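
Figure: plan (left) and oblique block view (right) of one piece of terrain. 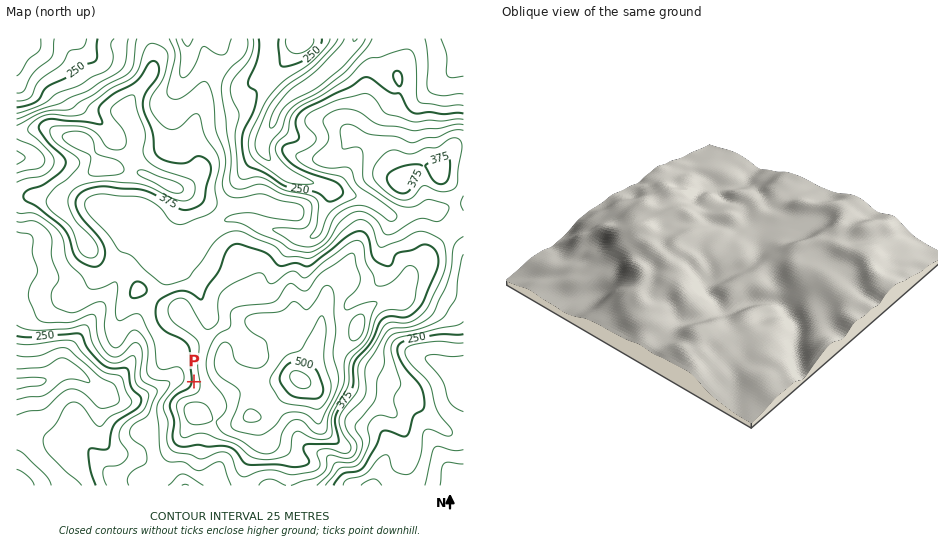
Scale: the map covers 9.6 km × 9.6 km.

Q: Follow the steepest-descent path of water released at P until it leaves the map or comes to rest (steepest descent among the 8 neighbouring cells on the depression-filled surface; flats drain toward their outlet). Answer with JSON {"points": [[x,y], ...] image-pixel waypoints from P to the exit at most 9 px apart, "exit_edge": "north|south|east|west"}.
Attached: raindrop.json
{"points": [[194, 382], [185, 382], [175, 380], [166, 385], [157, 390], [147, 394], [138, 399], [129, 400], [119, 400], [110, 397], [101, 391], [91, 384], [82, 376], [73, 371], [63, 370], [54, 375], [45, 380], [35, 382], [26, 383], [17, 384]], "exit_edge": "west"}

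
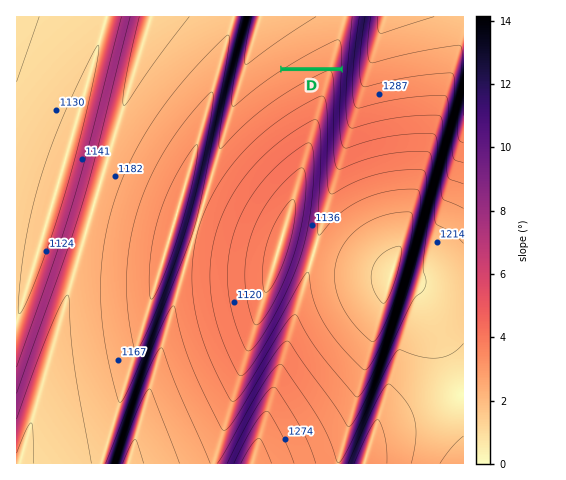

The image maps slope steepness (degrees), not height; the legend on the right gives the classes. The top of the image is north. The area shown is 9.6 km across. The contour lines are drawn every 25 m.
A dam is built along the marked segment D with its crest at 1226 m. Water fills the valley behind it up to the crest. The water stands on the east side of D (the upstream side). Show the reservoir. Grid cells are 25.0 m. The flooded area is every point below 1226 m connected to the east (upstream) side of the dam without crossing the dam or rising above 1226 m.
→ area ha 42.7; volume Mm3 3.48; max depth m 23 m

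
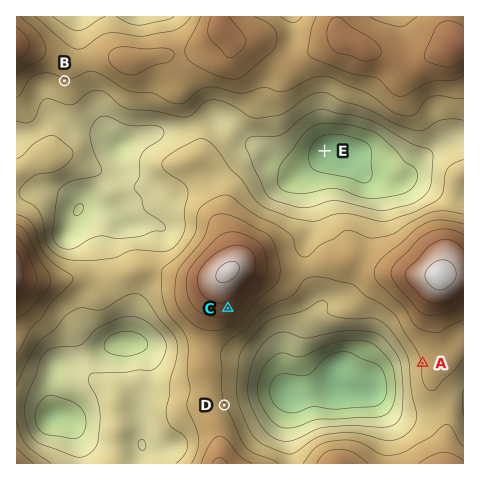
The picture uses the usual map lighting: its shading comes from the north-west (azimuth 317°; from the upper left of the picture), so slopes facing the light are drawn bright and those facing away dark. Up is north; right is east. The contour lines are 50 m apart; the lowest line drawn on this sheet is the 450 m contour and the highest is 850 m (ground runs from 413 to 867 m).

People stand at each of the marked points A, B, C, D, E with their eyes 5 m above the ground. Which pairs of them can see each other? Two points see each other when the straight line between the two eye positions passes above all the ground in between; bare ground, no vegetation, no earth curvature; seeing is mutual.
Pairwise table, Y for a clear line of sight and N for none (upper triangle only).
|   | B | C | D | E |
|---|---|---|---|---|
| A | N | Y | Y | N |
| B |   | N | N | N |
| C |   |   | Y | N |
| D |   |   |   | N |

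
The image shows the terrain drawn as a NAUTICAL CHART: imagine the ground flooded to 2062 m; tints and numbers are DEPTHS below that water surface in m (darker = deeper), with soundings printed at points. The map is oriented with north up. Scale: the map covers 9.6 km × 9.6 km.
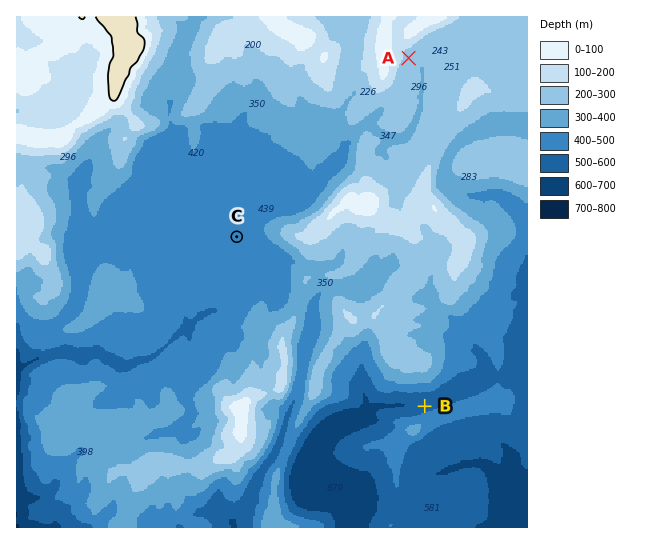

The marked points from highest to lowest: A C B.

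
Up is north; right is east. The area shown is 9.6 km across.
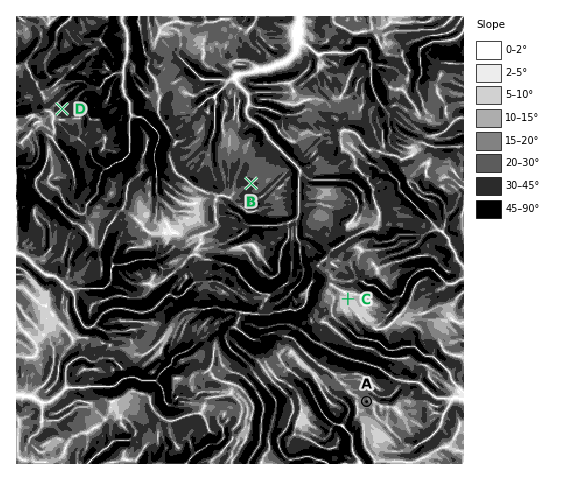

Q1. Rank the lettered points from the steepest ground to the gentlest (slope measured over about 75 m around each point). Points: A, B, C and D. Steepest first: D B A C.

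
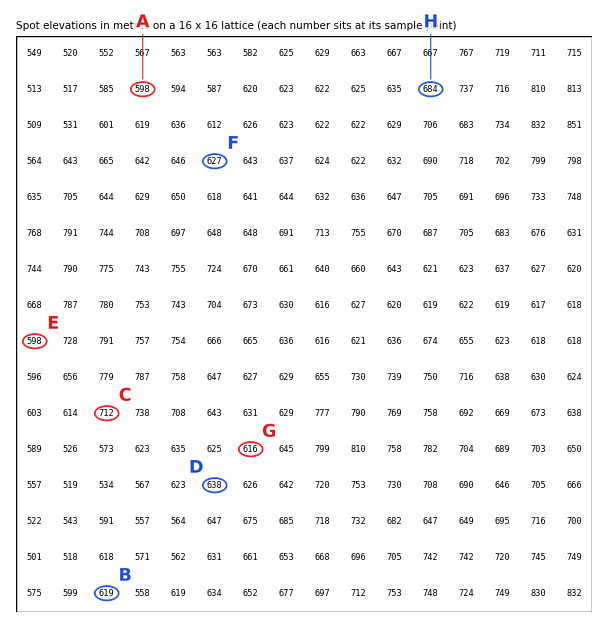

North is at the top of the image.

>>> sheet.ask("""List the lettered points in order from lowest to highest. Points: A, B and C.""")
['A', 'B', 'C']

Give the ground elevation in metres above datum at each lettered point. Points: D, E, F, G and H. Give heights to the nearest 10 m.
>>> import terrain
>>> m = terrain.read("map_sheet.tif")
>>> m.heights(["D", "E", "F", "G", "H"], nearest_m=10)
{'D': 640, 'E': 600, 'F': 630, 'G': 620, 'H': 680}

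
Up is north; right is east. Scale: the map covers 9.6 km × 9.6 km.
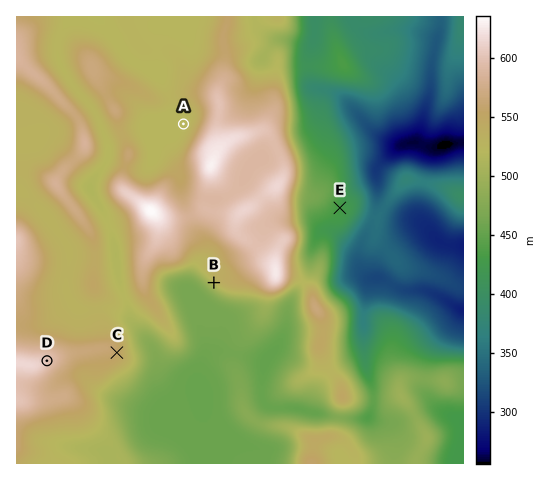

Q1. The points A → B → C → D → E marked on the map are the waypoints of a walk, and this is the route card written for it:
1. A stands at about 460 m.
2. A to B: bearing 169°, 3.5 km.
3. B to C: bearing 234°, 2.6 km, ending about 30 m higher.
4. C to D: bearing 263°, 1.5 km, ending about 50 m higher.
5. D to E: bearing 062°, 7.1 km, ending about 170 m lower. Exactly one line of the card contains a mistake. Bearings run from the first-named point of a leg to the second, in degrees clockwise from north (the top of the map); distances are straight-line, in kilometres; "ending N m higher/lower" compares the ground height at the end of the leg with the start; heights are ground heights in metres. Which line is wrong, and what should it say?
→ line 1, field height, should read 520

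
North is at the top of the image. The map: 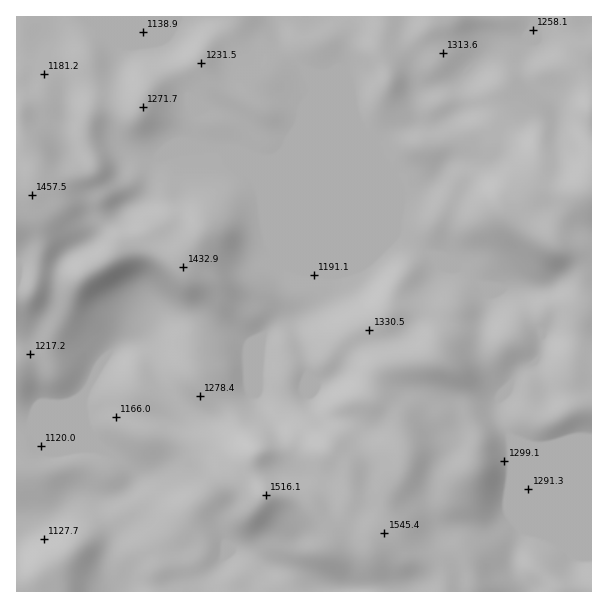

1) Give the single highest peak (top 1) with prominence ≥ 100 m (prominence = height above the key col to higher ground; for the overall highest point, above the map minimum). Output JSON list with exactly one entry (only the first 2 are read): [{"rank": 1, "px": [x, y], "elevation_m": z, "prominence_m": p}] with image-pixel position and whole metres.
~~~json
[{"rank": 1, "px": [384, 533], "elevation_m": 1545, "prominence_m": 254}]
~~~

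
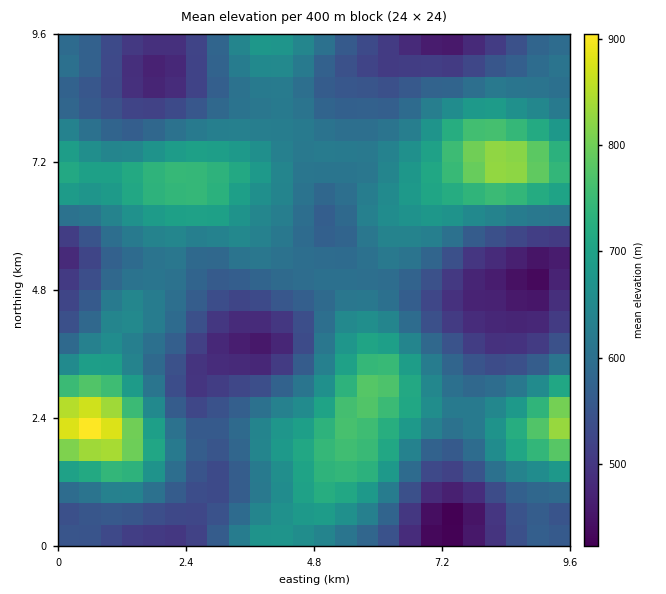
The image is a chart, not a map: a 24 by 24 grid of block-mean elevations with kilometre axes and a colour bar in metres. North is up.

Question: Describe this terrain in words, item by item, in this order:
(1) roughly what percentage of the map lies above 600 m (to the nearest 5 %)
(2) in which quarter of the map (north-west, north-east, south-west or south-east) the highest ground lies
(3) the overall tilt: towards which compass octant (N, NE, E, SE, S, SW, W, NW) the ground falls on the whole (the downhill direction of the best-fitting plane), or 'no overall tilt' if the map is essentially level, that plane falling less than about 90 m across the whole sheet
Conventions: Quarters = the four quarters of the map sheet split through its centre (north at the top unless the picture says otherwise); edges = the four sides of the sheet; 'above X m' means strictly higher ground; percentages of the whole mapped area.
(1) Ground above 600 m makes up about 55 % of the sheet.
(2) The highest ground is in the south-west quarter.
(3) There is no overall tilt: the best-fitting plane is nearly level.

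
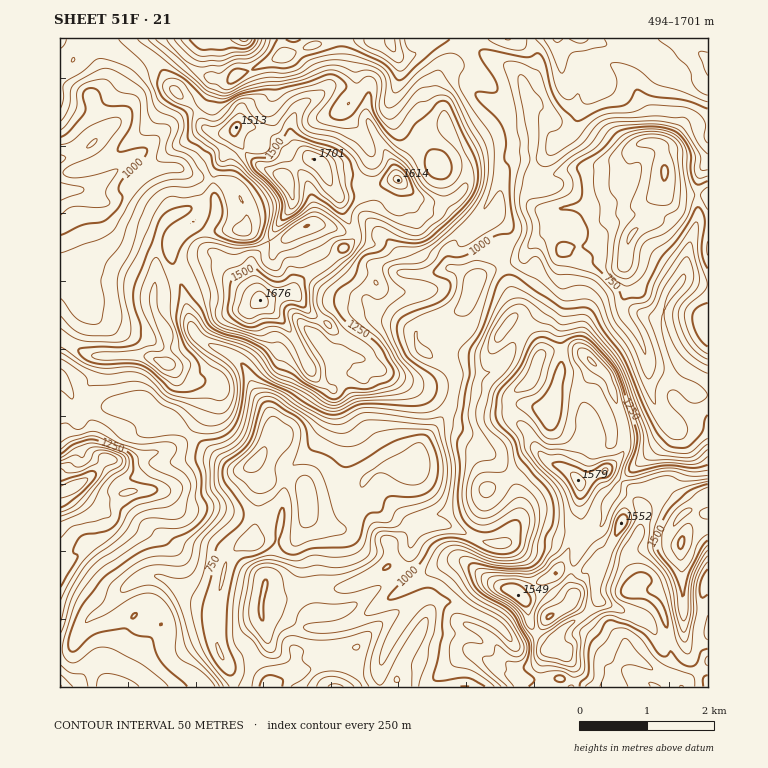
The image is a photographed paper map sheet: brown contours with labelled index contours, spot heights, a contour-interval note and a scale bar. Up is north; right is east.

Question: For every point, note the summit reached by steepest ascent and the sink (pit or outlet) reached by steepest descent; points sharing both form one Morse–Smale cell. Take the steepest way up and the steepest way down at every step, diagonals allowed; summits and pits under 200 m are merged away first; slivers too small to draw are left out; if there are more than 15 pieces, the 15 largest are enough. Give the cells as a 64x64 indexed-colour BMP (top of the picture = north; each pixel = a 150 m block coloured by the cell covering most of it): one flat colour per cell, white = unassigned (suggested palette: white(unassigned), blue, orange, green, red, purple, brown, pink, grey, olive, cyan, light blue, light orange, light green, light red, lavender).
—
<image width="64" height="64" href="data:image/bmp;base64,Qk12CAAAAAAAAHYAAAAoAAAAQAAAAEAAAAABAAQAAAAAAAAIAAATCwAAEwsAABAAAAAAAAAA////ALR3HwAOf/8ALKAsACgn1gC9Z5QAS1aMAMJ34wB/f38AIr28AM++FwDox64AeLv/AIrfmACWmP8A1bDFACLd3d3SIiIiIiIiIiIiIiIkREMzMzMzMzMzMzMzMzMzIi3d0iIiIiIiIiIiIiIiIiRERDMzMzMzMzMzMzMzMzMiIt3SIiIiIiIiIiIiIiIiIkREQzNEMzMzMzMzMzMzMyIiIt0iIiIiIiIiIiIiIiIiREREREMzMzMzMzMzMzMzYiIi3dIiIiIiIiIkREREIiIkREREQzMzMzMzMzMzMzNmIiIt0iIiIiIiIiRERERCIiJEREQzMzMzMzMzMzMzM2ZiIi3dIiIiIiIiIkREREQiJEREQzMzMzMzMzMzMzMzZmYiIiIiIiIiIiIiJEREREREREREMzMzMzMzMzMzMzNmZmIiIiIiIiIiIiIkREREREREREQzMzMzMzMzMzMzM2ZmZiIiImZmIiIiIiREREREREREREM0MzMzMzMzMzMzZmZmZiImZmYiIiIiJEREREREREREREREMzMzMzMzMzNmZmZmZmZmZiIiIiJERERERERERERERERDMzMzMzMzM5ZmZmZmZmZmIiIiIkREREREREREREREREQzMzMzMzMzmWZmZmZmZmZiIiIiRERERERERERERERERDMzMzMzMzOZlmZmZmZmZmZiIiJEREREREREREREREREQzMzMzMzM5mWZmZmZmZmZmIiIkRERERERERERERERERDMzMzMzMzmZZmZmZmZmZmYiIiREREREIiREREREREREMzMzMzMzOZlmZmZmZmZmZiIiIiIkREIiJEREREREREQzMzMzMzM5lmZmZmZmZmZmYiIiIiJEIiJERERERERERDMzMzMzMzlmZmZmZmZmZmZiIiIiIiIiIkREREREREREMzMzMzMzOZlmZmZmZmZmZmIiIiIiIiIiREREREREREQzMzMzMzM5mZZmZmZmZmZmIiIiIiIiIiJEREREREREQzMzMzMzMzmZmZlmZmZmYiIiIiIiIiIiIkREREREREMzMzMzMzMzOZmZmZmZZmYiIiIiIiIiIiIiREREREREMzMzMzMzMzM5mZmZmZmWIiIiIiIiIiIiIiIkREREREQzMzMzMzMzMzmZmZmZmZciIiIiIiIiIiIiIiJEREREQzMzMzMzMzMzOZmZmZmXd3IiIiIiIiIiIiIiIiREREQzMzMzMzMzMzM5mZmZmXd3ciIiIiIiIiIiIiIiJEREQzMzMzMzMzMRMzl3d3d3d3dyIiIrIiIiIiIiIiIiRERDMzMzMzMzMxETOXd3d3d3d3IiIrsiIiIiIiIiIiJEREQzMzMzMzMxEREXd3d3d3dyIiIiuyIi7uIiIiIiIkREREQzMzMzMzERERd3d3d3dyIiIiu7siLu7u4iIiIkRERERDMzMzMzMRERF3d3d3dXciIiu7uyLu7u7iIiIkREREREMzMzMzMxEREXdVVVVVV3Iiu7u7u+7u7iIiIiREREREQzMzMzMzERERVVVVVVVXd7u7u7u4ju4iIiIiIkRERERDMzMzMzERERFVVVVVVXd4i7u7u4iO4iIiIiIiIkREQzMzMzMzEREREVVVVVVVd3iIu7u7iIoiIiIiIiIiRERDMzMzMzMRERERVVVVVVd3eIiIi7iIqqIiIiIiIiJEREMzMzMzMRERERFVVVVVV3eIiIiIiIqqqqoiIiIiIkREQzMzMzMzEREREVVVVVVXd4iIiPiIiqqqqiIiIiIiJEQzMzMzMzMRERERVVVVVVV3iIiP+IiIqqqqoiIiIiIkRDMzMzMzMxERERFVVVVVVXiIiP/4iIiIqqqqqiIiIiIkMzMzMzMzEREREVVVVVVVeIiI//iIiIiKqqqiIiIiIiERMzMzMzMRERERVVVVVVV4iI///4iIiIiqqqIiIiIiEREzMREzMxERERFVVVVVVXiIj///URiIiIqqIiIiIiERERExEREREREREVVVVVVVd3h1VVVREYgREiIiIiIiERERERERERERERERVVVVVVVXd3VVVVUREREiIiIiIiERERERERERERERERFVVVVVVVVXdVVVVVERESIiIiIREREREREREREREREREVVVVVVVVVVVVVVVUREREiIiIRERERERERERERERERERVVVVVVVVVVVVVVVREREREiIRERERERERERERERERERFVVVVVVVVVVVVVVREREREREREREREREREREREREREREVVVVVVVVVVVVVURERERERERERERERERERERERERERERVVVVVVVVVVVVURERERERERERERERERERERERERERERFVVVVVVVVVVVUREREREREREREREREREREREREREREREVVVVVVVVVVVURERERERERERERERERERERERERERERERVVVVVVVVVRERERERERERERERERERERERERERERERERFVVVVVVVVVEREREREREREREREREREREREREREREREREVVVVVVVVVERERERERERERERERERERERERERERERERERVVVVVVVVERERERERERERERERERERERERERERERERERFVVVVVVVEREREREREREREREREREREREREREREREREREVVVVVVVERHMzBERERERERERERERERERERERERERERERVVVVVVURHMzMzBERERERERERERERERERERERERERERFVVVVVERzMzMzMzBEREREREREREREREREREREREREREVVVVVERzMzMzMzMERERERERERERERERERERERERERER"/>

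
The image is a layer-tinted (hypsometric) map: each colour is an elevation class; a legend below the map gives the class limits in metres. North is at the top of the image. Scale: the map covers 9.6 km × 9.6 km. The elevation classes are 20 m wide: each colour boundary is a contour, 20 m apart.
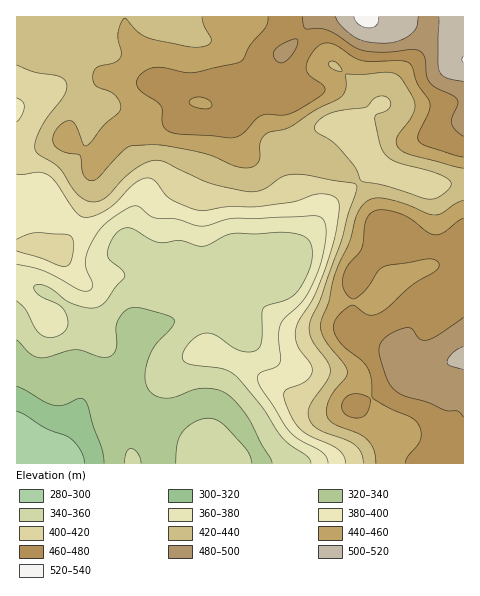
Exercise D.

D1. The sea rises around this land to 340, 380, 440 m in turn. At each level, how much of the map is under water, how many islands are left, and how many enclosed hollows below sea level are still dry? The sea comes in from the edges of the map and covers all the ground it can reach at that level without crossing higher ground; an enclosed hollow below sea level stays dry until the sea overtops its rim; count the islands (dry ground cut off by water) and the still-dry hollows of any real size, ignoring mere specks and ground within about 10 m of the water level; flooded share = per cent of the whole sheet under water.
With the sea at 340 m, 11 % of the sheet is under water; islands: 0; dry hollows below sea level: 0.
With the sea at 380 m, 32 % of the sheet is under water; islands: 0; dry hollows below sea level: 0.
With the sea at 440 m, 64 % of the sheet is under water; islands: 0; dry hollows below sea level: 0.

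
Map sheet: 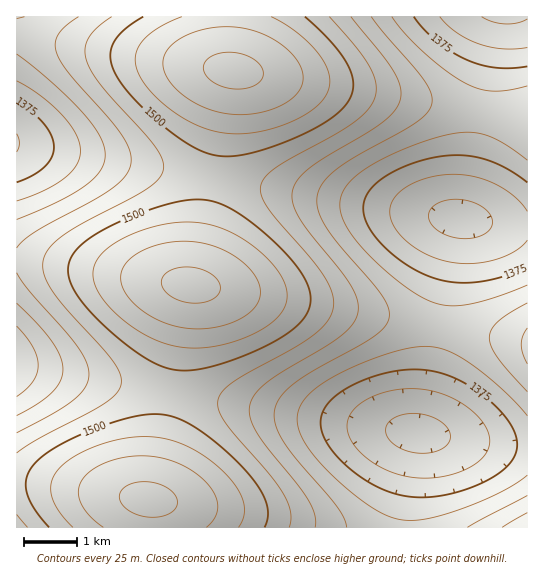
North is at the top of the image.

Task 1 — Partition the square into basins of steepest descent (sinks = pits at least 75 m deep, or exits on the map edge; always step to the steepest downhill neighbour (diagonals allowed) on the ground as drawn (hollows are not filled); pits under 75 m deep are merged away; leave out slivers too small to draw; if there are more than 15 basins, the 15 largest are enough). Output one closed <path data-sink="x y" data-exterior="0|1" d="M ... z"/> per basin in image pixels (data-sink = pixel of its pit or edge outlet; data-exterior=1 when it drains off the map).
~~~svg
<path data-sink="17 143" data-exterior="1" d="M227 16l-211 1 1 466 49 4 83 13 2-3 33-188 4-19 5-8 3-11 28-164 8-33-4-12z"/><path data-sink="418 434" data-exterior="0" d="M197 285l-8 1-4 16-28 164-8 33-83-12-49-4 0 45 511-1-1-186z"/><path data-sink="461 219" data-exterior="0" d="M238 71l-6 0-3 10-36 204 335 56-1-221z"/><path data-sink="506 17" data-exterior="1" d="M527 16l-298 0-1 46 5 9 6 1 92 13 196 35z"/>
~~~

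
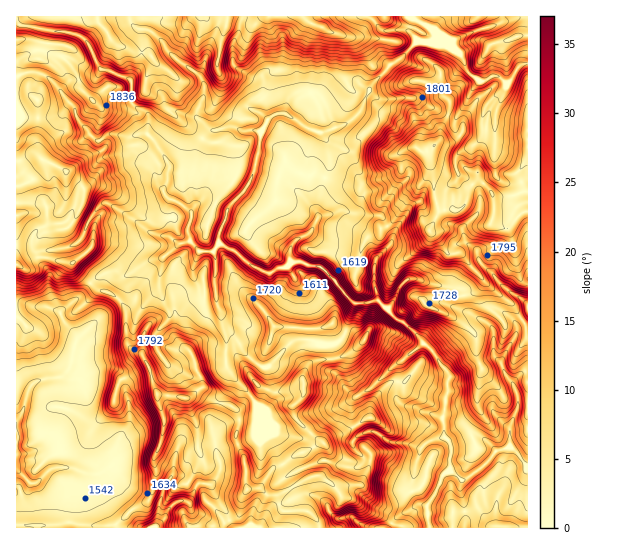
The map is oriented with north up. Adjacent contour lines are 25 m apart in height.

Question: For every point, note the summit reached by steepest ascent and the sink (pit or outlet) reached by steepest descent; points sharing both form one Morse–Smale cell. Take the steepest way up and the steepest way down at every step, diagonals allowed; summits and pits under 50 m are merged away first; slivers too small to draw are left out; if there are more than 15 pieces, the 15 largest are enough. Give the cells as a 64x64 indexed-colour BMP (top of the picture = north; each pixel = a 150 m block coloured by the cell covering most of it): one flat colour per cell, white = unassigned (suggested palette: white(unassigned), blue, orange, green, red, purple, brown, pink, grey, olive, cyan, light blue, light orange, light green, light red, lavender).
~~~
<image width="64" height="64" href="data:image/bmp;base64,Qk12CAAAAAAAAHYAAAAoAAAAQAAAAEAAAAABAAQAAAAAAAAIAAATCwAAEwsAABAAAAAAAAAA////ALR3HwAOf/8ALKAsACgn1gC9Z5QAS1aMAMJ34wB/f38AIr28AM++FwDox64AeLv/AIrfmACWmP8A1bDFAP////////AIiAAAiIgGZmZmZmZmZmZmYRER3d3d3d3d/////////wiIgACIiABmZmZmZmZmZmZmERHd3d3d3d3/////////SIiAAIiIAGZmZmZmZmZmZmZmHd3d3d3d3f////////RESIiIiIAAZmZmZmZmZmZmZmYR3d3d3d3d////////9ERIiIiIgAAGZmZmZmZmZmZmZhHd3d3d3d3///////9EREiIiIgAAAZmZmZmZmZmZmZhER3d3d3d3fRP////9ERESIiIiIAABmZmZmZmZmZmZmERHdEd3d3dRERERERERERIiIiIgAAGZmZmZmZmZmZhERERERHd3d1EREREREREREiIiIiAAAZmZmZmZmZmERERERERER3d0cxERERERERERIiIiIAAZmZmZmZmZmEREREREREREd0RzMxEREREREREiIiIgABmZmZmZmZmERERERERERERERHMzMRERERERESIiIiAAABmZqpmZmZhEREREREREREREczMxERERERERIiIiIAAAGaqqqpmZhERERERERERERERzMzEREREREREiIiIiIgCaqqqqqZmERERERERERERERHMzMxERERERESIiIiIiCJqqqqqqmYREREREREREREREczMzERERERERIiIiIgiIqqqqqqqphERERERERERERERzMzMREREREREgiKIIiIqqqqqqqqqARERERERERERERHMzMxEREREREIiIiIiIiqqqqqqqqAAEREREREREREREczMzEREREREQiIiIiIiqqqqqqqqoAABERERERERERERzMzMRERERERCIiIiIiqqqqqqqqoAAAARERERERERERHMzMzERERERCIiIiIiqqoiqqqqqgAAAAAREREREREREczMzMREREREIiIiIiKqoiIqqqqqAAAAAAERERERERERzMzMxERERCIiIiIiIqoiIiKqqqAAAAAAABERERERERHMzMzMREREIiIiIiIiqiIiIiIiIgAAAAAAAREREREREczMzMREREQiIiIiIiIiIiIiIiIiIAAAAAARERERERERzMzMRERERCIiIiIiIiIiIiIiIiIgAAAAARERERERERHMzMxEREREIiIiIiIiIiIiIiIiIiIAAAERERERERERHszMAEREREQiIiIiIiIiIiIiIiIiIgAAERERERERERHuAAAABEREQiIiIiIiIiIiIiIiIiIiERERERERERERHu4AAAAAREIiIiIiIiIiIiIiIiIiIiERERERERERERHu7gAAAAACIiIiIiIiISIiIiIiIiIiERERERERERERHu7uAAAAADMyIiIiIiIREiIiIiIiIiERERERERERERHu7uEAAAADMzMzMiIiIhESIiIREiIiERERERERERERHu7u4TMAAzMzMzMzMiIiERIiIRERERERERERERERERHu7u4RMzMzMzMzMzMzMiIhEiERERERERERERERERER7u7u7hEzMzMzMzMzMzMzIhERERERERERERERERERER7u7u7uETMzMzMzMzMzMzERERERERERERERERERERER7u7u7u4RMzMzMzMzMzMzMRERERERERERERERERERERHu7u7u4REzMzMzMzMzMzMxEREREREREREREREREREREe7u7u4RETMzMzMzMzMzMzERERERERERERERERERERERHu7u7hERMzMzMzMzMzMzMRcREREREREREREREREREREREe7uEREzMzMzMzMzMzM3dxERERERERERERERERERERER7u4RETMzMzMzMzMzMzd3EREREREREREREREREREREREe4RERMzMzMzMzMzMzN3cREREREREREREREREREREREREREREzMzMzMzMzMzM3dxERERERERERERERERERERERERERETMzMzMzMzMzMzd3ERERERERERERERERERERERERERERMzMzMzMzMzMzd3cREREREREREREREREREREREREREREzMzMzMzMzMzN3d3ERERERERERERERERERERERERERETMzMzMzMzMzN3d3cRERERERERERERERERERERERERERMzMzMzmZmZl3d3d3EREREREREREREREREREREREREREzMzMzmZmZmXd3d3u7u7uxERFVVVERERERERERERERETMzMzOZmZmZd3d3e7u7u7URVVVVVRERERERERERERERMzMzOZmZmZd3d3d7u7u1VVVVVVVVUREREREREREREREzMzOZmZmZd3d3d3u7u7tVVVVVVVVVERERERERERERETMzM5mZmZl3d3d3d7u7u7VVVVVVVVURERERERERERERMzM5mZmZmXd3d3d7u7u7tVVVVVVVVVEREREREREREREzM5mZmZmXd3d3d3u7u7VVVVVVVVVVVREREREREAAAEZmZmZmZl3d3d3d3u7u7VVVVVVVVVVVVEREREREAAAABmZmZmZl3d3d3d7u7u7VVVVVVVVVVVVVVEREREQAAAACZmZmZl3d3d3d7u7u7tVVVVVVVVVVVVVVREREQAAAAAJmZmZmXd3d3d7u7u7u1VVVVVVVVVVVVVVUREQAAAAAAmZmZmXd3d3d3u7u7u7tVVVVVVVVVVVVVVVUAAAAAAACZl3d3d3d3e7u7u7u7u1VVVVVVVVVVVVVVVQAAAAAAAHd3d3d3d3e7u7u7u7u7VVVVVVVVVVVVVVUAAAAAAAAA"/>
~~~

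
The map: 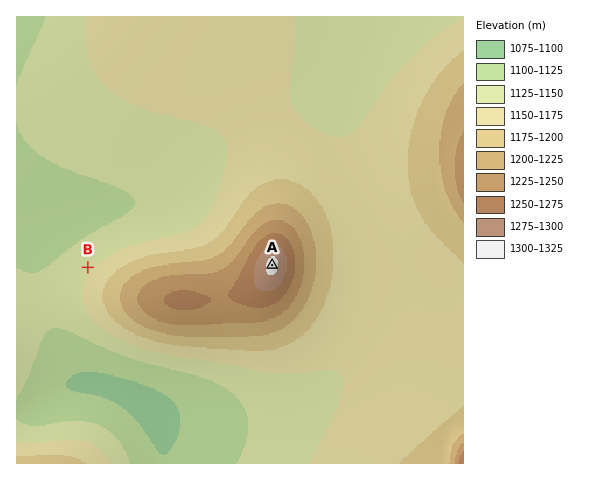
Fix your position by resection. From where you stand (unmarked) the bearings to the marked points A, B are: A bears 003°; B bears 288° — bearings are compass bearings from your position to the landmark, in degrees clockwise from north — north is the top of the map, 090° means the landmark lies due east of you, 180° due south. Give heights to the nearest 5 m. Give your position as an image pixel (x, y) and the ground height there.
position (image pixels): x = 269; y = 326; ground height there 1215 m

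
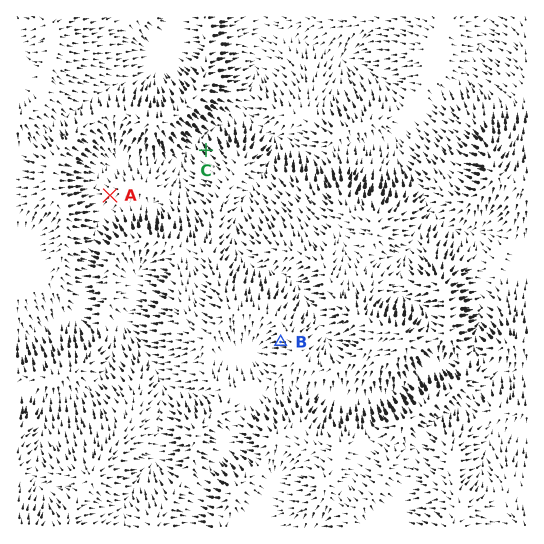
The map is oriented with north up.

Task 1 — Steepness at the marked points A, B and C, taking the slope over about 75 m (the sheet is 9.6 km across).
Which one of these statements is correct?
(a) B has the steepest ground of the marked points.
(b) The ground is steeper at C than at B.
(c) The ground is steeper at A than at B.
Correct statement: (b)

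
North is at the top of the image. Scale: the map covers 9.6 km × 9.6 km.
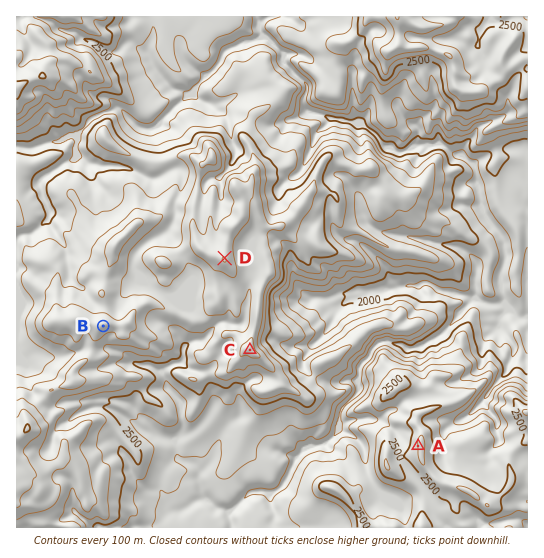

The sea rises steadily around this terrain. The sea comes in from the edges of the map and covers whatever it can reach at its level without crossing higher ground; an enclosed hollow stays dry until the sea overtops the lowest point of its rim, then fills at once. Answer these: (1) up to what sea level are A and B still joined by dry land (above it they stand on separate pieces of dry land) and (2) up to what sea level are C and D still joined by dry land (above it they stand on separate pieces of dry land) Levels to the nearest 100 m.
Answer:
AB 2200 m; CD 2700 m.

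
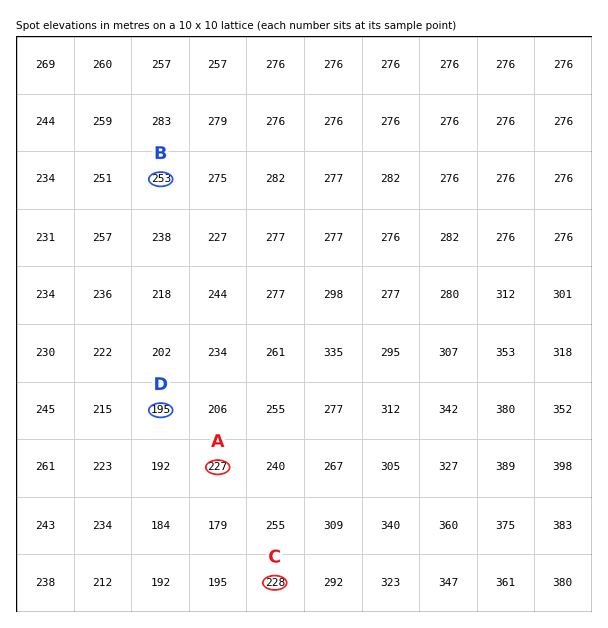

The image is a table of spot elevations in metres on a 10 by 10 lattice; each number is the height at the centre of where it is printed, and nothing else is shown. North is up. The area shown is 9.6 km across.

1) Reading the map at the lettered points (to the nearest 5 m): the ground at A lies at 225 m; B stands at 255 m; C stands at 230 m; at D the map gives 195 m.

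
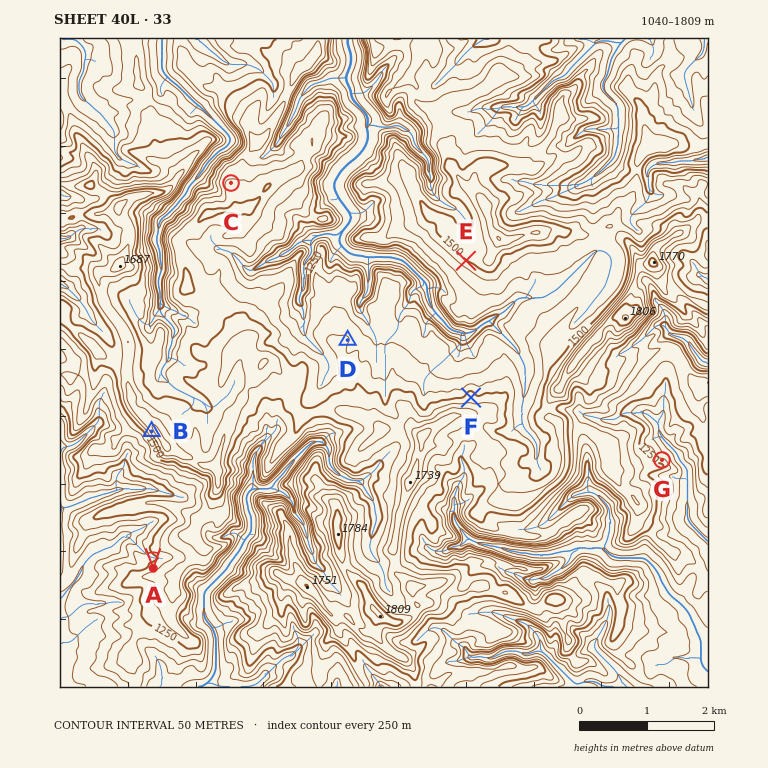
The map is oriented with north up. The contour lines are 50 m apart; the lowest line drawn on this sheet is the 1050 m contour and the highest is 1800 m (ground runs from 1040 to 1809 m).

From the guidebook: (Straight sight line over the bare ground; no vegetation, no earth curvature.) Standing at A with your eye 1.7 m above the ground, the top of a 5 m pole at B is visible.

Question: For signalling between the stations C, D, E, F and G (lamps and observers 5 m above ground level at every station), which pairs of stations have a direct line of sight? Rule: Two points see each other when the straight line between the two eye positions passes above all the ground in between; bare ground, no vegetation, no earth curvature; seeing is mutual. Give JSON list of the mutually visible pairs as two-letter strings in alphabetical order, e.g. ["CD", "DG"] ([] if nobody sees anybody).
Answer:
["DE", "DF", "EF"]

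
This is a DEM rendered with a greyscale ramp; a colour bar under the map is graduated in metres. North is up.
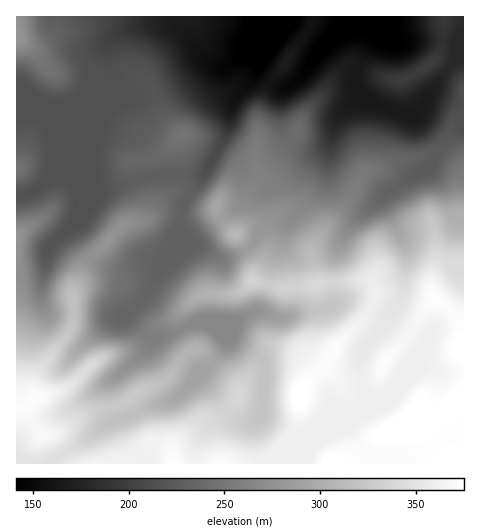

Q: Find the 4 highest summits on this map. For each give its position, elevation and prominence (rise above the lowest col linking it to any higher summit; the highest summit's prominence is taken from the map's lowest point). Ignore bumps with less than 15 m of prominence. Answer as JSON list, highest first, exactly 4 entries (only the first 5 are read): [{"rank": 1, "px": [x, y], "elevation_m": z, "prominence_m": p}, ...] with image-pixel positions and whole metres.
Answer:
[{"rank": 1, "px": [411, 421], "elevation_m": 389, "prominence_m": 268}, {"rank": 2, "px": [300, 395], "elevation_m": 381, "prominence_m": 21}, {"rank": 3, "px": [34, 399], "elevation_m": 373, "prominence_m": 26}, {"rank": 4, "px": [235, 235], "elevation_m": 310, "prominence_m": 25}]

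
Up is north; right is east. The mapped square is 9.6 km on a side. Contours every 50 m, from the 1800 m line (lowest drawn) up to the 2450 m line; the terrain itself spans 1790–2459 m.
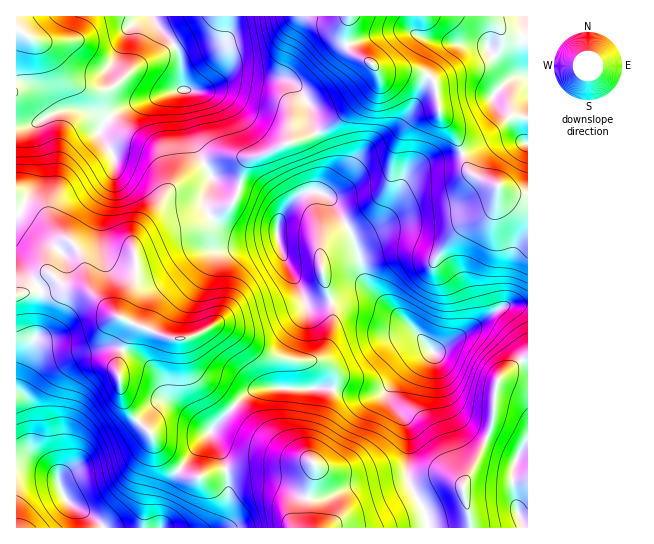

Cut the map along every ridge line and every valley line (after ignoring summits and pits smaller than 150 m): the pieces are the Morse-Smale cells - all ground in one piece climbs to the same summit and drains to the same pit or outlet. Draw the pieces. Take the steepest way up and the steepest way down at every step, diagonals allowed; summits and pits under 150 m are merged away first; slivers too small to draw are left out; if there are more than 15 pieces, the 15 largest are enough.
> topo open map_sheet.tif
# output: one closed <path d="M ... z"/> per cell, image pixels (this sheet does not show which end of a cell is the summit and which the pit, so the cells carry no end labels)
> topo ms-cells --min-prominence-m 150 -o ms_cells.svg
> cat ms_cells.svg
<path d="M210 216l-15 8-28 5-25 12-7 6 1 28-16 40 2 4 11 4-12 27-4 16 6 32 10 19 18 16 14 24 14 14 10 5 10 1 28-8-16-38 31-34 13-8 75-1 21 7 26 0 5-2 31-32-17 18-8 15 4 9 15 20 1 56 16 30 4 18 95 0-7-21-4-28 1-11 6-13 3-5 6-2-1-142-21 0-65 44-8 3-27-31-36-28-12-1-32 11-17 1-5-5-21-44-6-22-46 0-12-6z"/><path d="M377 68l2 11-3 6-38 35-27 16-24 7-24 12-12 2-7 10-4 19-7 16-16 9-6 6 8 10 12 6 46 0 6 22 21 44 5 5 17-1 32-11 12 1 36 28 23 28 6 3 40-25 23-18 8-4 22 0 0-110-23-4-36-20-16-40-13-17-4-28-5-9-18-6-32 0z"/><path d="M349 16l-332 0-1 110 15-1 22-12 13-4 13 0 15 4 7 6 2 6 10-10 16-10 54-16 1 20 5 24 14 29 9 15-8 24 6 15 23-14 7-16 4-19 7-10 12-2 24-12 18-4 21-11 12-8 38-35 3-10-4-9-24-14-4-7-2-15z"/><path d="M69 288l-11 0-15 4-16 0-11 5 0 166 13 1 22 8 6 6 10 23 24 15 12 12 112 0 8-6 4-8 0-44-34 7-14-6-14-14-14-24-22-22-8-17-4-28 4-16 12-27-19-8-23-22-9-4z"/><path d="M183 89l-54 16-16 10-10 10-2-6-7-6-15-4-13 0-13 4-22 12-15 2 0 83 22 14 13 12 18 4 8 9 7 16 5 24 25 26 5 2 17-42-1-28 23-14 9-4 28-5 14-9-5-14 8-24-9-15-14-29-5-24z"/><path d="M391 384l-9 9-16 3-15-1-21-7-75 1-13 8-8 8-21 22-2 7 10 19 6 16 18-4 26 0 40-4 4 4 0 9-8 29 0 14 3 11 117 0 1-7-4-12-16-30 0-50-4-11-15-20-1-4z"/><path d="M527 16l-177 0-5 14 0 9 6 13 20 11 10 8 32 0 18 6 5 9 4 28 13 17 16 40 36 20 13 4 9 0z"/><path d="M311 461l-40 4-26 0-18 4 0 45-4 8-7 5 93 1-2-25 8-29 0-9z"/><path d="M17 211l-1 84 42-7 24 1 9 4-4-11-3-17-7-16-8-9-18-4-13-12z"/><path d="M29 464l-13 1 1 63 86-1-12-11-24-15-10-23-6-6z"/><path d="M527 448l-5 1-3 5-6 13-1 11 4 28 7 22 5-1z"/>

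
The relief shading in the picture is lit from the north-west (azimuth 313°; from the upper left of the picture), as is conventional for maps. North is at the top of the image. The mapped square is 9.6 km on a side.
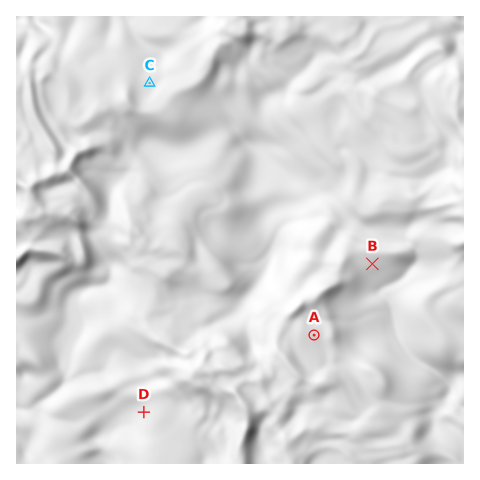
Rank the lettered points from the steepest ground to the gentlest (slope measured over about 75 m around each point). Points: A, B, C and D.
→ D B A C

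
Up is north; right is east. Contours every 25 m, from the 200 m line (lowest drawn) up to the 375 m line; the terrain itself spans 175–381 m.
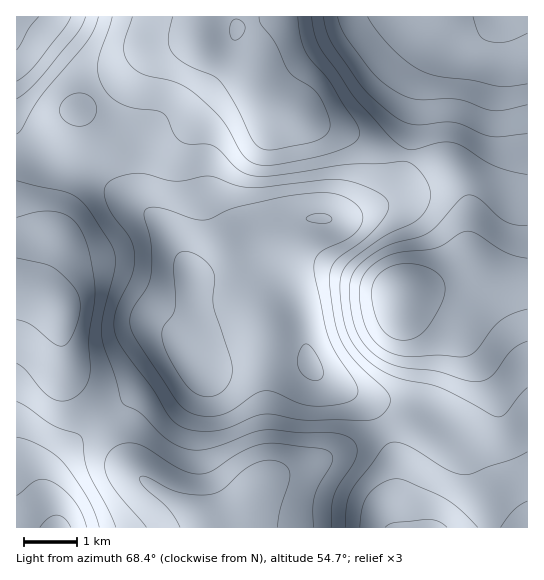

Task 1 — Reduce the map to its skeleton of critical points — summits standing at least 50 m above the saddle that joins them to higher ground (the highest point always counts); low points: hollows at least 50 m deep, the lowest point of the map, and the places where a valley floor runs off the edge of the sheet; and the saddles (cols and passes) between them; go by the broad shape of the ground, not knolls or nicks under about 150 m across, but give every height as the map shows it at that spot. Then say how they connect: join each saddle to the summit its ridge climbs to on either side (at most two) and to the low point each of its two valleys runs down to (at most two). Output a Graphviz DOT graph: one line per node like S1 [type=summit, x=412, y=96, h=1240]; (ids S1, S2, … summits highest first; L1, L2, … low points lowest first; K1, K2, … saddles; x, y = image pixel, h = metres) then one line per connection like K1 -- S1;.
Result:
graph terrain {
  S1 [type=summit, x=501, y=18, h=381];
  S2 [type=summit, x=18, y=34, h=376];
  S3 [type=summit, x=202, y=371, h=359];
  S4 [type=summit, x=57, y=527, h=356];
  S5 [type=summit, x=427, y=527, h=356];
  L1 [type=low, x=401, y=293, h=175];
  L2 [type=low, x=285, y=113, h=205];
  L3 [type=low, x=61, y=309, h=212];
  L4 [type=low, x=255, y=489, h=213];
  K1 [type=saddle, x=195, y=317, h=353];
  K2 [type=saddle, x=385, y=429, h=296];
  K3 [type=saddle, x=78, y=170, h=289];
  K4 [type=saddle, x=407, y=155, h=274];
  K5 [type=saddle, x=99, y=422, h=271];
  K6 [type=saddle, x=34, y=291, h=215];
  K1 -- S3;
  K1 -- L1;
  K1 -- L3;
  K2 -- S3;
  K2 -- S5;
  K2 -- L1;
  K2 -- L4;
  K3 -- S2;
  K3 -- S3;
  K3 -- L3;
  K4 -- S1;
  K4 -- S3;
  K4 -- L1;
  K4 -- L2;
  K5 -- S3;
  K5 -- S4;
  K5 -- L3;
  K5 -- L4;
  K6 -- S2;
  K6 -- S4;
  K6 -- L3;
}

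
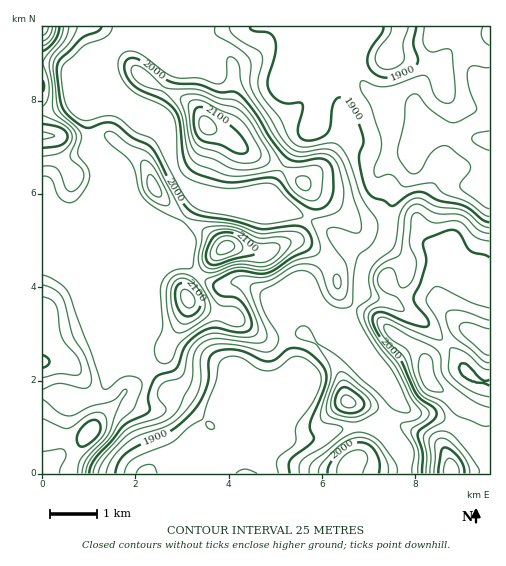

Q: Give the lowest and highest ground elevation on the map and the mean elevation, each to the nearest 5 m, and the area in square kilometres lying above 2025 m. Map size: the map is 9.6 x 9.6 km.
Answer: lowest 1820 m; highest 2190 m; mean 1970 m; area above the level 20.9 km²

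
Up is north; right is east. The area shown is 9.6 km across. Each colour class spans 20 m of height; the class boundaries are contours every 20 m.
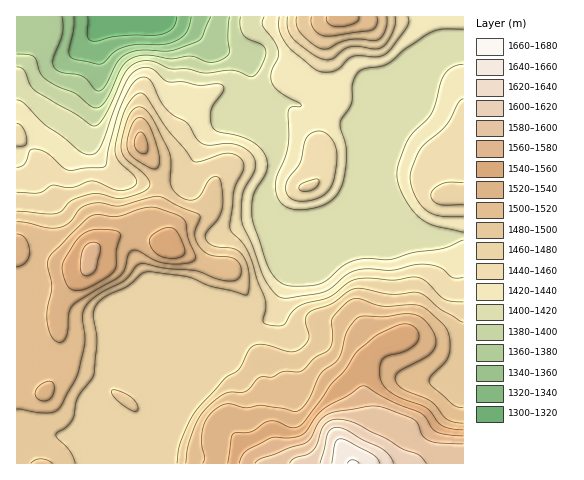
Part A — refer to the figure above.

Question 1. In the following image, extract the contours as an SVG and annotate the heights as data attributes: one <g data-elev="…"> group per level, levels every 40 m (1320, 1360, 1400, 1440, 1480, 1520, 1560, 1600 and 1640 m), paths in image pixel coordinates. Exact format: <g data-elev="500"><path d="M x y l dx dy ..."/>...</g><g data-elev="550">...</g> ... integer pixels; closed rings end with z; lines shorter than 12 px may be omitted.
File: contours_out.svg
<g data-elev="1320"><path d="M177 17l-4 11-11 6-45 2-22 5-5-1-2-3 0-20"/></g><g data-elev="1360"><path d="M211 17l-9 21-6 4-24 9-33-1-15 6-7 7-12 23-3 4-4 1-3-2-12-12-22-5-7-5-1-8 10-27-1-15"/></g><g data-elev="1400"><path d="M240 17l0 10 4 8 5 4 13 6 4 5-3 13-8 13-5 1-12-6-7-1-28 3-16-4-18 0-18-8-12 1-7 3-6 6-20 42-5 9-5 4-6-1-15-11-39-23-6-6-6-15-7-3"/></g><g data-elev="1440"><path d="M463 277l-10 1-13-10-14-4-12 1-23 5-28-1-14 4-17 15-10 5-35 5-9-2-7-7-7-11-22-57 1-28 12-25 0-6-2-5-7-8-10-5-9-1-18 2-8-2-5-5-9-15-14-8-8-8-13-25-6-5-6 1-6 3-10 18-7 19-8 30-3 16-2 3-36 3-6-3-15-14-13-4-4 2-6 14-7 2"/><path d="M297 201l11 0 12-4 8-5 5-9 4-19-1-14-4-11-9-7-8-1-8 6-3 6-4 19-13 20-1 7 1 6 4 4z"/><path d="M17 146l8 0 2-6-4-11-3-4-3-2"/><path d="M463 99l-4 3-14 24-25 23-8 19-2 10 1 8 4 10 5 8 6 6 14 6 23 1"/><path d="M279 17l1 15 8 15 26 22 5 2 7 1 11-2 11-11 5-3 24 1 9-3 6-6 15-21 2-6-1-4"/></g><g data-elev="1480"><path d="M75 463l-5-11-13-14-1-4 11-7 4-6 3-5 3-18 17-23 3-34-4-27 2-6 3-6 9-7 22-10 12-11 7-2 40 5 22 9 36 9 2-2 1-7-1-19-4-9-6-7-7-3-17-2-6-3-3-5 1-6 11-12 5-11 1-14-3-16-4-3-6 3-10 16-6 5-8-1-9-5-4-5-3-6 1-22-2-10-17-33-6-8-5-3-7 1-5 8-6 20-2 12 2 6 3 5 16 13 6 7 2 6-3 4-9 5-16 4-7 0-17-4-10 1-17 6-10 10-6 3-38-3"/><path d="M133 411l4 0 1-2-1-5-4-5-10-7-11-2 0 3 4 6z"/><path d="M463 322l-22-12-15-13-7-4-27 1-31-6-11 2-17 13-20 7-6 4-2 7 4 18-4 5-6 6-11 2-26-8-6 1-5 2-12 22-15 10-31 35-13 28-3 21"/><path d="M296 17l1 9 4 8 14 12 10 3 24-9 11-1 14 2 4-1 4-4 3-6 2-13"/></g><g data-elev="1520"><path d="M463 423l-9-1-7-3-15-17-28-12-8-8-1-5 3-5 28-15 8-8 2-6-1-7-9-14-7-6-9-2-26 3-22-1-6 3-7 9-3 7-7 23-18 16-12 24-9 12-6 2-10-4-22-3-17 3-17-4-7 2-8 6-7 8-4 11 0 13 3 14-2 5"/><path d="M41 400l6 0 6-4 1-8-2-6-7 0-8 7-2 7z"/><path d="M58 342l5-1 3-5 3-22 3-8 7-6 41-24 4-6 4-14 3-5 7 0 17 9 11 3 17 1 11-4 1-5-7-16-2-16-3-4-7-4-17-7-12-1-29 9-20-2-6 1-5 4-14 13-22 23-3 7 4 25-5 22 0 13 4 14z"/><path d="M17 267l4-1 5-4 4-10-4-13-4-3-5-2"/><path d="M141 153l5 0 2-6-3-11-5-4-4 4-2 8 2 6z"/><path d="M327 17l-1 3 2 4 11 3 15-3 4-4 1-3"/></g><g data-elev="1560"><path d="M463 436l-16-1-10-3-5-4-6-10-5-5-28-11-30-16-40 23-7 7-9 14-5 5-10 3-18-1-4 1-24 13-4 5-3 7"/><path d="M85 276l6-2 5-5 5-20-1-4-3-2-8 0-6 7-3 19 2 4z"/></g><g data-elev="1600"><path d="M426 463l-8-9-15-5-17-10-28-14-10-4-11-2-7 1-6 5-8 20-4 7-5 3-13 3-4 5"/></g><g data-elev="1640"><path d="M380 463l-2-4-6-5-31-15-4 1-2 3-3 20"/></g>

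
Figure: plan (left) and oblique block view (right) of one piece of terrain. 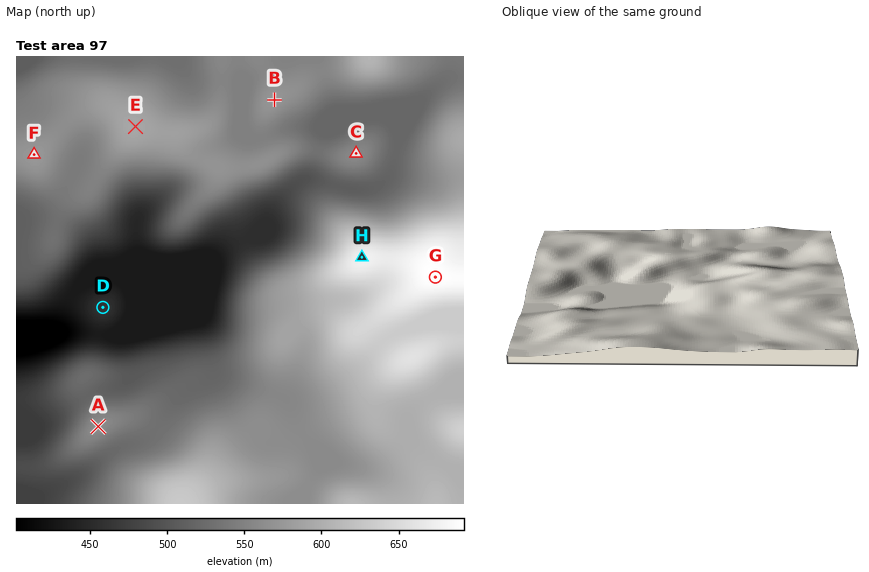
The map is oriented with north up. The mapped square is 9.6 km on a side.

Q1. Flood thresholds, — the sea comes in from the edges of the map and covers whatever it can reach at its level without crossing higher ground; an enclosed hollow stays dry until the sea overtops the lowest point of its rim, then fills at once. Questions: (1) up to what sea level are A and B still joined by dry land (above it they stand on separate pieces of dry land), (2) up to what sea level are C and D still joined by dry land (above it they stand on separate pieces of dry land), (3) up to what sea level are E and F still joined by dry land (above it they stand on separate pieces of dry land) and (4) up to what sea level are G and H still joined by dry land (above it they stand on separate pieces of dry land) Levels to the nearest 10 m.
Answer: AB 530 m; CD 430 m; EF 560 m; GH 670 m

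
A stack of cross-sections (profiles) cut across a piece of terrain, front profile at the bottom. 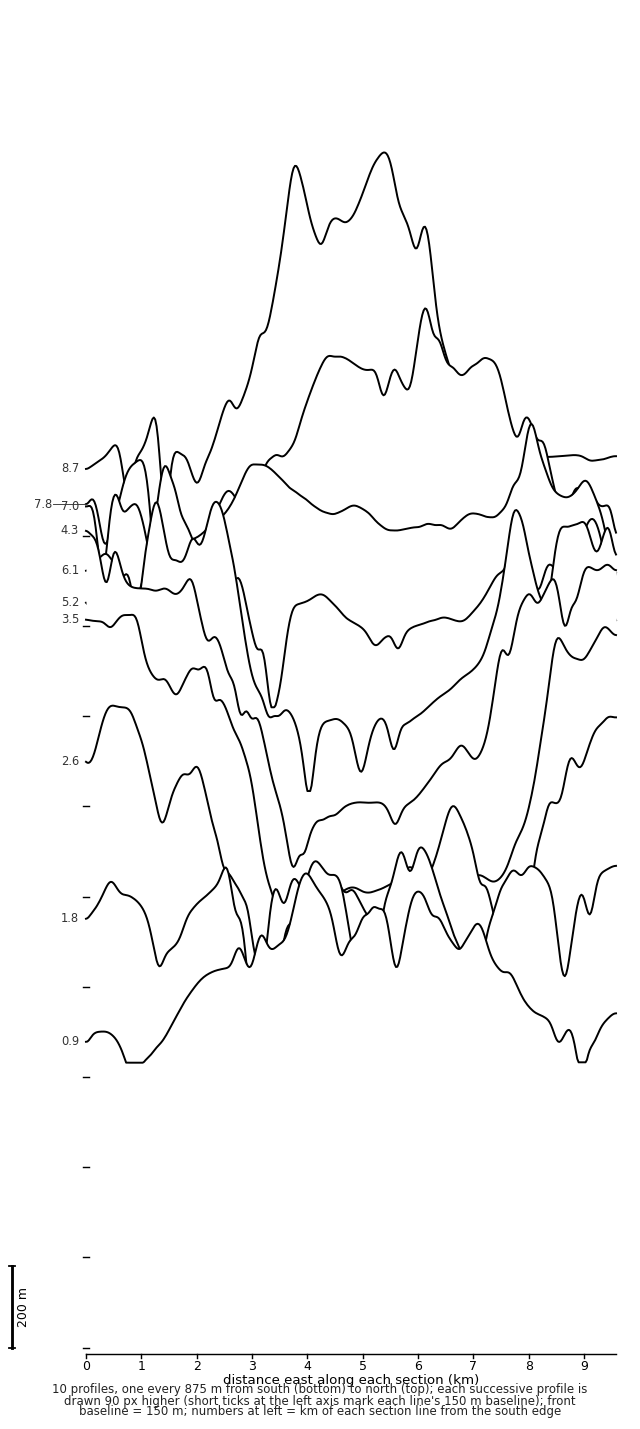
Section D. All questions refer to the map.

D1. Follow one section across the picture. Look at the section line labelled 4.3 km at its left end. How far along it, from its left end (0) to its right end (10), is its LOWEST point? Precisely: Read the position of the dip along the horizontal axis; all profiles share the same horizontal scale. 4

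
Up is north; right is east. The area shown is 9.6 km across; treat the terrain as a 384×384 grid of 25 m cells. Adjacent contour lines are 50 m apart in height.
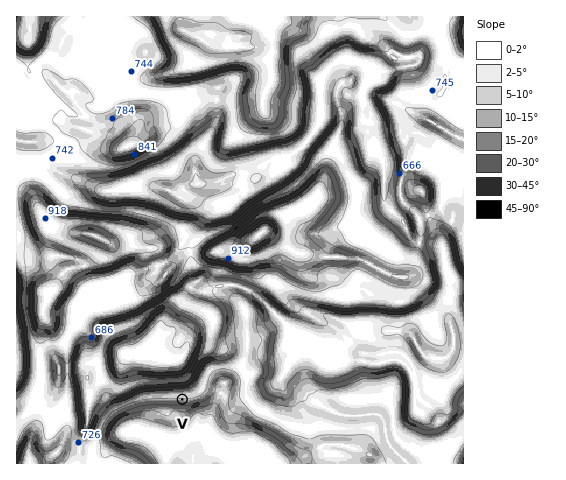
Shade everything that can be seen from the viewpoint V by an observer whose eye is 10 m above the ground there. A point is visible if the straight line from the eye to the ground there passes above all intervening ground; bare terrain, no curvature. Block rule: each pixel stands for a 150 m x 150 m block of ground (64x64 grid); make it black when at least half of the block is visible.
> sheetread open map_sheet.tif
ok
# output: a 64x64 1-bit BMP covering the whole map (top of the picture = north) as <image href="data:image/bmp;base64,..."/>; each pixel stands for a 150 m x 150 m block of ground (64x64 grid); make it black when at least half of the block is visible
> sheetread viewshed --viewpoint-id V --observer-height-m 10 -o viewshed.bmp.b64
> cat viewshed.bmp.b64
<image width="64" height="64" href="data:image/bmp;base64,Qk0+AgAAAAAAAD4AAAAoAAAAQAAAAEAAAAABAAEAAAAAAAACAAATCwAAEwsAAAIAAAAAAAAA////AAAAAAAAAAAAAAAAAAAAAAAAAAAAAAAAAAAAAAAAAAAAAAAAAAAAAAAAAAAAAAAAAAAAAAAAAAAAAAAAAAAAEMAAAAAAMAAf8AAAAAAxAB/4AAAAABkAAHgAAAAAGYAAfAAAAAAZgAA4AAAAABmAADAAAAAAGfgAIAAAAAAZ+AAAAAAAABv4ADAAAAAAH/wAMAAAAAAf/8A8gAAAAB//4f+AAAAAD////4AAAAAP////gAAAAA////+AAAAAB////wIAAAAD4f/4B+AAAAPgf5gf+AAAA/g33//EAAAB/wP//8IAAAA/4f//98AAACfw///OAAAA7/gH/gAAAAP+AAH8AAAAAfAAABgAAAAAAAAAAAAAAAAAAAAAAAAAAAAAAAAAAAAAAAAAAAAAAAAAAAAAAAAAAAAAAAAAAAAAAAAAAAAAAAAAAAAAAAAAAAAAAAAAAAAAAAAAAAAAAAAAAAAAAAAAAAAAAAAAAAAAAAAAAAAAAAAAAAAAAAAAAAAAAAAAAAAAAAAAAAAAAAAAAAAAAAAAAAAAAAAAAAAAAABAAAAAAAAAAAAAAAAAAAAAAAAAAAAAAAHgAAAAAAAAA/gAAAAAAAAB/AAAAAAAAAA+AAAAAAAAAD4AAAAAAAAAfgAAAAAAAAfgAAAAAAAAB4AAAAAAAAAEAAAAAAAAAAAAAAAAAA=="/>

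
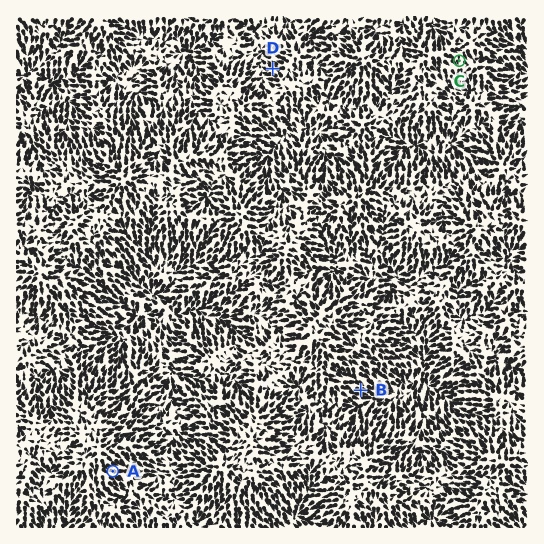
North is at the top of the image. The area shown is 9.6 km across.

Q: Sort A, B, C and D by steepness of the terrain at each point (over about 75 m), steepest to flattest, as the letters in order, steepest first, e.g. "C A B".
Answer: B A D C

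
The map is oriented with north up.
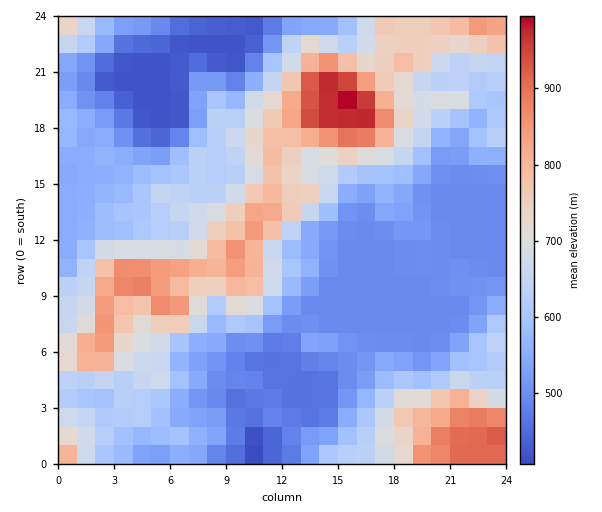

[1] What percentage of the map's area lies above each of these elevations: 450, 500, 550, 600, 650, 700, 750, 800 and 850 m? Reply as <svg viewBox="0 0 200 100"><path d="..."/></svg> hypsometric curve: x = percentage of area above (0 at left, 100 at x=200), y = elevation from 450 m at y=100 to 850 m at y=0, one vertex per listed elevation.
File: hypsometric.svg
<svg viewBox="0 0 200 100"><path d="M187 100l-39-12-28-13-25-13-27-12-18-12-14-13-13-13-9-12"/></svg>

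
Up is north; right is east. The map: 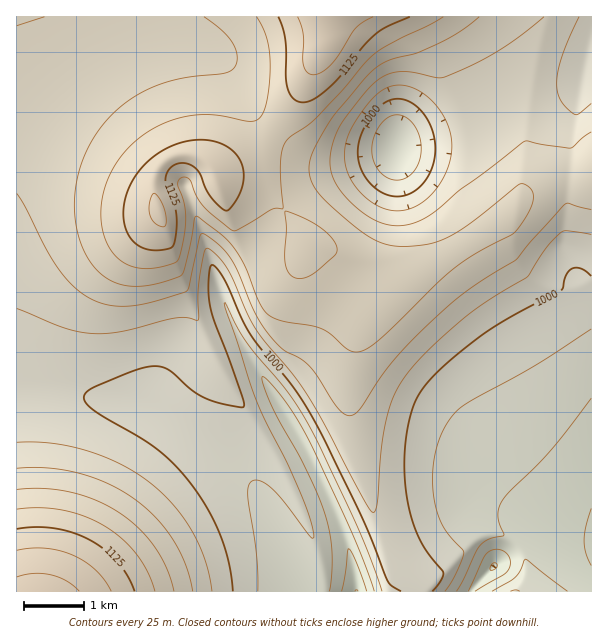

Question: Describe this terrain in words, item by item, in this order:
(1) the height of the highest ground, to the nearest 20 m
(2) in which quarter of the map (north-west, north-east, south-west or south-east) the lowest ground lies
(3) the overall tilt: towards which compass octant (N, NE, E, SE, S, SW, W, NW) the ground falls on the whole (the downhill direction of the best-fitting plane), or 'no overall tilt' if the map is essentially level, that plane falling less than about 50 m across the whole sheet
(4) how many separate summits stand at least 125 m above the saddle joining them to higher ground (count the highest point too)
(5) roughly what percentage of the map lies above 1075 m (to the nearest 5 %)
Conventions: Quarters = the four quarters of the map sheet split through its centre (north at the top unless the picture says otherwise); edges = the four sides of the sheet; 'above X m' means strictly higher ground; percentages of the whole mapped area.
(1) The highest ground is at about 1180 m.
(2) The lowest point lies in the south-east quarter of the map.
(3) Overall the map slopes down towards the south-east.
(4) Counting only tops that stand 125 m proud, the map has 2 summits.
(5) Ground above 1075 m makes up about 25 % of the sheet.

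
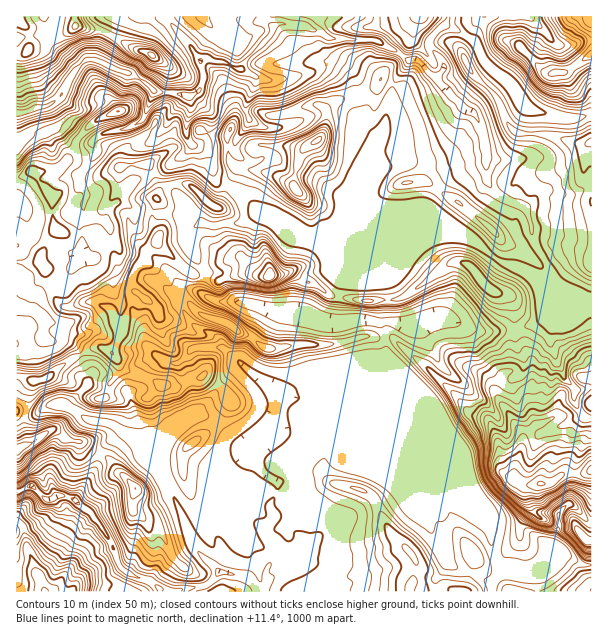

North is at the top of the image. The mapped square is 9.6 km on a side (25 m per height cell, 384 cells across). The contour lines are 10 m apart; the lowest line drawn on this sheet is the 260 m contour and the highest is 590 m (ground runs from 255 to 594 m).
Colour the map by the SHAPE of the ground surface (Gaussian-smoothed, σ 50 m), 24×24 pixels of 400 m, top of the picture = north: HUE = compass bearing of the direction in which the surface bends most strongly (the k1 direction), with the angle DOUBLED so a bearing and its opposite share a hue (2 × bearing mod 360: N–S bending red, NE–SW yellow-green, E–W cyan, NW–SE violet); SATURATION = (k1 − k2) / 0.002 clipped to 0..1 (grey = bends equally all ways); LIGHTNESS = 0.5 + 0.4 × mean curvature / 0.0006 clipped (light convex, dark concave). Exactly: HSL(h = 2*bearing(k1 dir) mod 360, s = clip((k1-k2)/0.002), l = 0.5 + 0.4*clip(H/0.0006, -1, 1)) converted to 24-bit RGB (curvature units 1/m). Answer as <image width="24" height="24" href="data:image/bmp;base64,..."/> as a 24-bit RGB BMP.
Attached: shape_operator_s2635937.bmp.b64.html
<image width="24" height="24" href="data:image/bmp;base64,Qk32BgAAAAAAADYAAAAoAAAAGAAAABgAAAABABgAAAAAAMAGAAATCwAAEwsAAAAAAAAAAAAAYoeufrDI2amdR0ejaCmgfh0pl3U6H9gkhZgykkZGW5RvjYl6gH2GgnqHbW5+coh7rKSIUpyesWd6lkmZWq5daVSZW4GckpO4cdmCTl6EuHharllZghJ7c3Orjtirgj5ufGymhpCbaXSQiI55dn5+fnh9eG1/kohyn8mhZ0J6m3VvaHerm2uCcZp+XjtNgyEAquB/Z1d1caB5WgxNyLZ5cr2VYLGQeF2Ke3+BhIiAfWqGiIl9d355doCAcmeEncqkmFBlc1Z6gK+BeVJ7oFhkeg8FADyWzP/t8Z7KbBVZgBsYMSh429qdaL56azxvhJV6e31/goB8cnmDh3+Ag3d8d2peWYVajbVmeGJ0e4l9hIJvXzNLPQMJ1f7NATIWmVcHIzMAsh8zQLdodmm1pvHIwFTRhUmHd5t/fIGGgIaMf3SGgXZ/cGadibvPcsDMgFdrfnl4hIF7eGx9YgBj0vnov7bm5rf0SpHl5r2hJEdKvMWDM7aju7JKZ0ZWq26oi45jcYF2fHZ4fn2Den+EhY94enRhfHVvgYF9foGAfYB9VUJqJO37z9efQIaLrIp4Z5jG1Zrt2M/8l9novjK9eVJRhIFnS35vypSsjmaLbHtufH99fn58fYF5ioCCfoSDfYCCgH1/f3l+ThtIdO2LuGNAsFhXaIlMVpZ3iKkbOVAQXA8luoIlO7mUtp1dU28+PFw0pG5vdKmgcHqCfX+CfH6Gh4WBfoWBf3l+f4CAYTljfOfOR0nPVctokVujyomNhiqK0qfkb1XKLsW12HugeEGOhJ3Ox77fqX7LRr+RkWSNfmx4fH11dH91iot/g3V/f4J/dldoNMjYc7Mwd8NcbI9PlaR9w1ddkhqncpg72F27z3LGQGx9j9WaR4dVbXYoc7Gqv1mcUCoyqo45W39GXGlBYnRPeoFseF5qWrXQQT7MhLrJeZawsoWfXqNbQyx3nMeTfYZvTGtTkXs+wVuAwqV8YTVqrcJjbpAkTgwMnfn0qNHmpInikoTmkWnVkILKXJnBdJ1VWo5tentaaFtAmIhQk592Sm19bZhikm9qllB4OGykdsGBsHN+WI+3e4q8UHfqwff9jilOaUg+cGtOakg6Z1sqXlQScHYlR2oyZHJYZkxWkXFah6twV49sdWh0dYNriHOOY6Z6TqSswXzBtFufbLhufklfekET2EECUg4JzuULG3A6iOXieZrZjqXriHLY7bXtSo+fOzxcr93BrcTRglKVfmdvgGlUc2iYe6d7aX9xS2tMwU5ZtmZnWp2tWlrGmG+ylLTg1e32jnD1fkWafHJ2f399dXx4Vnlq0ZvPm7rkaM6ZYT40mF5Vf12GnY2zYouKpW1uY3yScZ2NPWKMzIiLY6qJWGKHf6mrbZ203aNLWzo7gGJefoB+f39/f39/cn94VYVUhXc+cicwgsKvZkyUgJaWgpJ0dmZ+l7NyXliBjlV2XrSLkJ9LoVRUd0ZOesY0VXY7clRHZjs4arVHbYSBf35+f356fn96emRpnExWnd3KnGGbdU6GiH14kIV6dFxyo8CTV1uIimliRY1YlMeik1WvnOzcxj3RdUpgcEFiv/DWWZrQaWF7cnKCrmqWhZdbWa+yjMurdUxlkUxQX4psamh/gppttoDes228SnSPhXC3mJLFY81jLYp3ulxQkziAbnS0bay/3aJqbT1KWpiGbXV7W4tytW+WmZl3goJuSU18moR+jn2ScGmKo5p8J4ctqkeV1IiHJ3RozH/Ep6s41XqKaSBVws1XTGDAd4bLmpPd9NfpP1mDaniGfHyCjI16e5uAkX+FWj53onxYXolWZZegkJTAP0i3c1iwxV3U/2rDJpgAJYD/S9RuK1XprE/gWBC0uHciPGcjzsQrlkSOiWxvZnd6kKWCcISLbpiLVixeqeKyWV+xkH46WmwsZYs1E0sVhDlWa9Rq6dT3AQxvtW0GFDQNjrhwLbDCabqLmmDHvaTZu366m3OhWY2KmLGOYmiNZzFJXa9+q7xXYSEwk4M8R8KHm59jhqNbDUc6x9hhKxAIYQ8GyvHiH2W+p9V/byMwj4o8U3o/U2s2i3ddmW6YmdPLY3bDZRhhyXNiWtSkPBglbcvX2d/yvjvEwava0JLBOkkjMiAQoMzzzv36mEO8YyJJpZ85WsulTp+vgH6bgZquU66veshIfA0UuYQZOySxu/DBVBNVrcTgnezSUCse4T42Z7RYc1Sa7cj2SqvlW5dHeGg6djVfg62qfZqLmIduOVaJlpdEhEszuIMuzSZgd5+6w6GXJp6TmEZEO6itjMpReSM8vEmkhMCb"/>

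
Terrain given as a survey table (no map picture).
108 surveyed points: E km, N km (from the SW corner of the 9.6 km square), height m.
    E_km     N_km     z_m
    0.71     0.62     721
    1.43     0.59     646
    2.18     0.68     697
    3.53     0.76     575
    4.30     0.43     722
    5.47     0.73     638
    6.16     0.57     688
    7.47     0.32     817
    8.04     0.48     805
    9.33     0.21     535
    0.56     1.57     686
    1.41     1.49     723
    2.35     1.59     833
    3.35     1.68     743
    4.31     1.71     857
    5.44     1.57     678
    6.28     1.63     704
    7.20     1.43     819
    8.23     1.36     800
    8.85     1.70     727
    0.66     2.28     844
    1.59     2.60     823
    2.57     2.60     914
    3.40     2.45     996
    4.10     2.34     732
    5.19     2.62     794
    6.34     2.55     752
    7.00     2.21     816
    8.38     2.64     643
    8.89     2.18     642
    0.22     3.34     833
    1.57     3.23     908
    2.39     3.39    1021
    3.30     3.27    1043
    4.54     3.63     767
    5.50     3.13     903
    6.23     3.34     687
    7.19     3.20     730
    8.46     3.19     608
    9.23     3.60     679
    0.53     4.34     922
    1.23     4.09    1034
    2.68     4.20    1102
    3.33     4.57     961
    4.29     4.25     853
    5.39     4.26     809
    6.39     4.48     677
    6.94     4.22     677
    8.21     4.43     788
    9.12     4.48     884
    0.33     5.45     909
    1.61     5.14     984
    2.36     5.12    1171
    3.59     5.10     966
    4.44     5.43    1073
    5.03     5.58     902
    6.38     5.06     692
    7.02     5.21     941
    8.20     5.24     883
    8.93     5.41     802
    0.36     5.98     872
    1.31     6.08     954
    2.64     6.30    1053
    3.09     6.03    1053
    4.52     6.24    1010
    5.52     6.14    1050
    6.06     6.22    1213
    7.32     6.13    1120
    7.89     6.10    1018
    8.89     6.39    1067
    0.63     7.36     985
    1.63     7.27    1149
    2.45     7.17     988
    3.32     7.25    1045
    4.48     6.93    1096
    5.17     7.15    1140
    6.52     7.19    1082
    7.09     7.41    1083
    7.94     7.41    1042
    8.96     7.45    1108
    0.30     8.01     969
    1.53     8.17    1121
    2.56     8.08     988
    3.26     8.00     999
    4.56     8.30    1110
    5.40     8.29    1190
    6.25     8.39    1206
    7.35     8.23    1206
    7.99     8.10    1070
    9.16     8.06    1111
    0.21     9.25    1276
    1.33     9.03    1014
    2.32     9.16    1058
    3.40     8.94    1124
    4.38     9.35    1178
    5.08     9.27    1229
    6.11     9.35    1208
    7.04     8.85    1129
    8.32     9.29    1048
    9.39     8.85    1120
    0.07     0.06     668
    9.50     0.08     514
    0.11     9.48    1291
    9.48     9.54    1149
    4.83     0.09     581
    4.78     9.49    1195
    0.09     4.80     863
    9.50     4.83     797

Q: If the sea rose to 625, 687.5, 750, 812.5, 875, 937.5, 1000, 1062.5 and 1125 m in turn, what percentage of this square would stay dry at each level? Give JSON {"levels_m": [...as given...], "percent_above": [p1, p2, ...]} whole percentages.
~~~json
{"levels_m": [625, 687.5, 750, 812.5, 875, 937.5, 1000, 1062.5, 1125], "percent_above": [97, 87, 76, 68, 60, 51, 40, 27, 14]}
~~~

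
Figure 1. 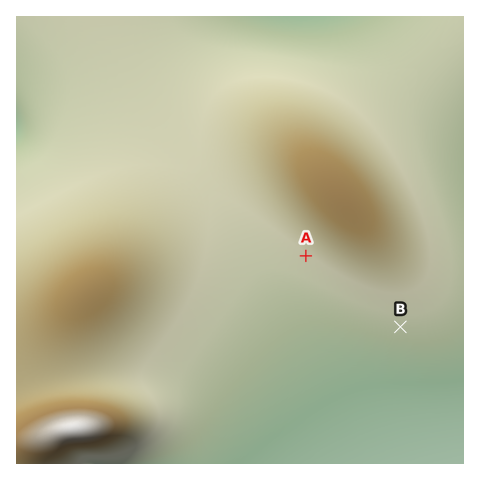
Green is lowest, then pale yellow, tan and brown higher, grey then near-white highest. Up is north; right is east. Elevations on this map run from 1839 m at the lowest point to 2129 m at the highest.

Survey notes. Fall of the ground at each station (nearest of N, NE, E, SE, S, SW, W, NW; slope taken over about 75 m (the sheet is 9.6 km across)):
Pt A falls SW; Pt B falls S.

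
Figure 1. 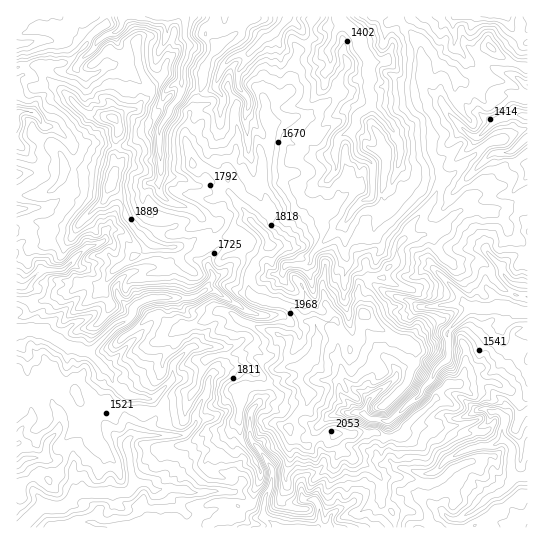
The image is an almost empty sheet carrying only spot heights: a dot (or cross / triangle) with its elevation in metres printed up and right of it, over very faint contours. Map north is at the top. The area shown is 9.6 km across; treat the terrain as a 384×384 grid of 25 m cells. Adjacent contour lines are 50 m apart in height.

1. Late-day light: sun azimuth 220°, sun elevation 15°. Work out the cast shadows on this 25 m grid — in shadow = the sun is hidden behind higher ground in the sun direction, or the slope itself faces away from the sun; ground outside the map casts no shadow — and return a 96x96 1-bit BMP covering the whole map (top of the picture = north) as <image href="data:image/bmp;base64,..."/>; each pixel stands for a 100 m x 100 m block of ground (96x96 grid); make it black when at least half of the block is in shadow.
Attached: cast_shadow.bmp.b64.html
<image width="96" height="96" href="data:image/bmp;base64,Qk2+BAAAAAAAAD4AAAAoAAAAYAAAAGAAAAABAAEAAAAAAIAEAAATCwAAEwsAAAIAAAAAAAAA////AAAAAAAAAAAAAAMAAACA8AADwIgAAB8AAACB/AAH/PgBAB4AgAED3gAD/PgCAAYBgQH/BwAA8eDwACYfgAf8ACAwD/zx/+YPgAP4CHAwA/z3/8MMAAPgEDAgwCH3AQEcAAcAAAsAAADAAAMcAAYAAgPAQAwAAYMcAAQ+AEHAYAwAAAOAAA//ANgOYBwAAAOAAB/BABg+ABwAAAeAAH4A8DkEADwAAA8AAfACPjkAADwAAA4Ag+AAH/kMAHwAAB4Ah8AEB/kEAH3/ADwCAAAAAHgAAHz/gDgBgA4AADAAAAAAADgDn/8AB/AAAAAADDgf//8B8fABAAAAzDhkf/+D//ADAAAAwDvg///gj/ACAADAQDoAn+PwH+AAAD/AAAwAN/D4OAAAAH/gAAAADPB5+GAAAfwAAAABm/w55sMAB/gBMAAD+wg/B48AD/ABEP4D+AA/fz8Ax+AAGn4B+AA+//9A18AIADgAIAYf9/9B/4AMAAAAQAYP///j/4AEAAAAcAwfz//n/wAAfAAA4AAHj//f/gAAfwAAYAAPh/Af8AAABAAAYAAfz/A/wAAAAAAIYgA/3/gfgBgAAAB4YkP///gAABwAAAH4Zgf///gAAA4AgA/4xh////8AAAYLwD/zzh////8AAAx/gP/H/n////8AAB3/w/Afnv////wAADj//+D/v////vj4AHB//4f/v////oD4AHAMPg//v////49gAHAAAA/7/////x8AAgAAAQ/3v+f//z4D3gAAOAf/v/P/wXgD/AAAeAP/v/n/DHAQcAAA+Ab/v7j+HPAAMAAA+AB////8ceAAAyAAAAAD//z4/8AAA+AAAAAD//hg/4AAAeB/AAD///gADwAAAAj/gAH///gAAAEAAZH/4AP///AAAAMAAYP54Af/34AAQAEAAAfw4A//54AAAA/AAAf/4B//4gAAAADgAA//wB//4gAAAAAAAA//gD//4GAAAeAAAA/8AH//4HAAgHgAAA/4AH3/4CAAABwAAB/wQBn/4GAAAAAAAB/9gAH/4GQACAAAAB/7AAH/8HYACAAAAB/4AFn/+fIAAAMAAA/4DNn/+/MAAAcgAA/wOPn/+/MAAHHgYD/wenj3++MAAHzAYD/wfjDge4OACDzA4B/w/jLgG6OAhgYBwA/w/jbEP2eAHwMHwA/w/jbAH08AfwEfgA/4/jwAAY8B/f4eAB/4/jgAAB8B8H8YAB/8TngAHj4B5794AH/8HnnwDzwDzw8AD//8Djj+BxgHjgIAH///RjgHAwADgAAAP3//fnABwEADAAAAP///HvAAwMAEAAAAf///DuAM58AAAAMA/z//juEP58AAAAcD/5//DuHH58AAAH4D/4H/DuPH4OMAGPgAPYD/DvHH4e4AeID/3AH/h/PD88QA+Af/7gH/gHvB88AB+B//5jH/gB/h98AD8D//8/H/wA3H98AD5H8f8/H/gAHON8QH7P8AwH//gBge98Af7v8AAD//gBgc94A/7v8AAH//gAAMcAB///8BAH//gAGAOAD///8="/>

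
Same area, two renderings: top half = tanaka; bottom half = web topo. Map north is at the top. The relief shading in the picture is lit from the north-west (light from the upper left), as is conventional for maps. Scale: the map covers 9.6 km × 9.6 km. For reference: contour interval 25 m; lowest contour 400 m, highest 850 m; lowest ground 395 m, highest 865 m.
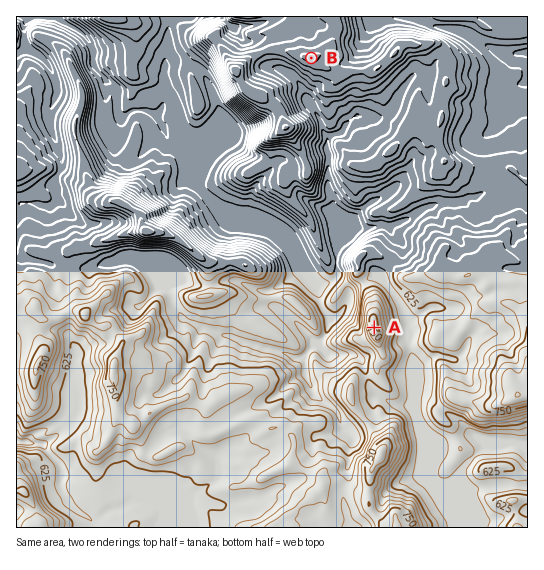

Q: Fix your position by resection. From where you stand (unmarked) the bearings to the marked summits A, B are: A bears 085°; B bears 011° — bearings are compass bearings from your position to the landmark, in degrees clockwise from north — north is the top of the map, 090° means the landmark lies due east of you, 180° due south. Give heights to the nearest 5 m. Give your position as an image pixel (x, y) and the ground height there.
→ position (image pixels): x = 257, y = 338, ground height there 570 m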